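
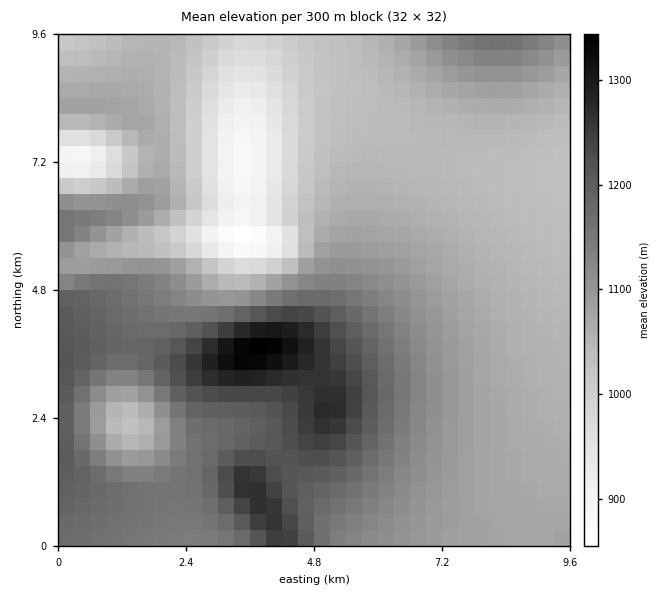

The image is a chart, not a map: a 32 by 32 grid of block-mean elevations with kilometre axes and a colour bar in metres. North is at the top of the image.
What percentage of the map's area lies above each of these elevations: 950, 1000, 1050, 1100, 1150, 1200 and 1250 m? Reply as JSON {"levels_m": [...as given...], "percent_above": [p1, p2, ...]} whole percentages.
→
{"levels_m": [950, 1000, 1050, 1100, 1150, 1200, 1250], "percent_above": [94, 90, 70, 40, 27, 13, 5]}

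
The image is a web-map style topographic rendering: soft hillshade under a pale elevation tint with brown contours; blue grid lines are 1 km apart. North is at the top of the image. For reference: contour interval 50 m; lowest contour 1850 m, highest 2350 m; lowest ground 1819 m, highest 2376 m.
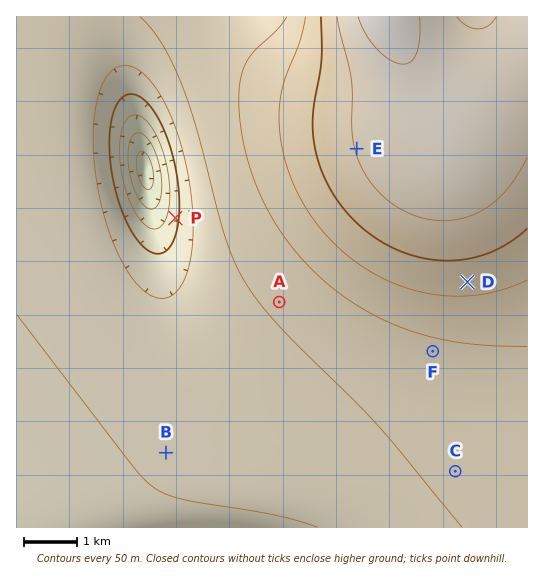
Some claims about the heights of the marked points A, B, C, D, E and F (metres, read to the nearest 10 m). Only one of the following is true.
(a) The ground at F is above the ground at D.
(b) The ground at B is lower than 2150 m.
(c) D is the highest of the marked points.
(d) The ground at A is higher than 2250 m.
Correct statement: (b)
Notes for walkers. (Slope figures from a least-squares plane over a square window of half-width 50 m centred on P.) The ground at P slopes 12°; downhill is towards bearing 278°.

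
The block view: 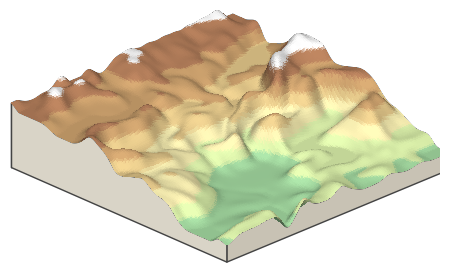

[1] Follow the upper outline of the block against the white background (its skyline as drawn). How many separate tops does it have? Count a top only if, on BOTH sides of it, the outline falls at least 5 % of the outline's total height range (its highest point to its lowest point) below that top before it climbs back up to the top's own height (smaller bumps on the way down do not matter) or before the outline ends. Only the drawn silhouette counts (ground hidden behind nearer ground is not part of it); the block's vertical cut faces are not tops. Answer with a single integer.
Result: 2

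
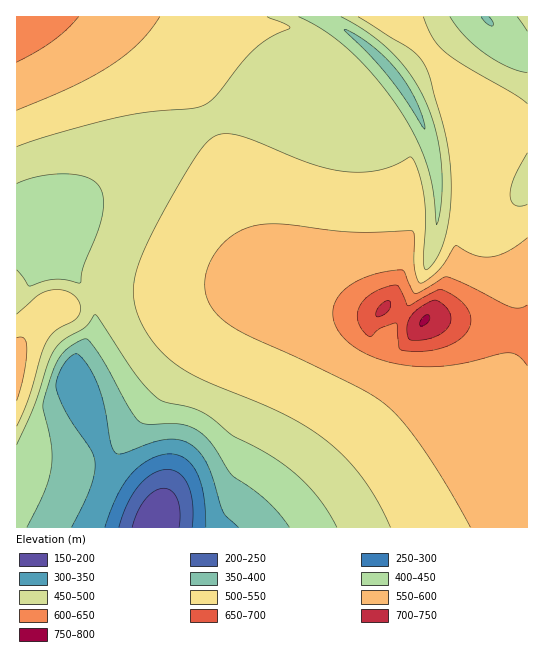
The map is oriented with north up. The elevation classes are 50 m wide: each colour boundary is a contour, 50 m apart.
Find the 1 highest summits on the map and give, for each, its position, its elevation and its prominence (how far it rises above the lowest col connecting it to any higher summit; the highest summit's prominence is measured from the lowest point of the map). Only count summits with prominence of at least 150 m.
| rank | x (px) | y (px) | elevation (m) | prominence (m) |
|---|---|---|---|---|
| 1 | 425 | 321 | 755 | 599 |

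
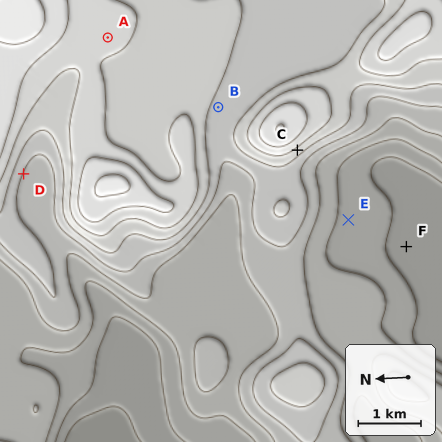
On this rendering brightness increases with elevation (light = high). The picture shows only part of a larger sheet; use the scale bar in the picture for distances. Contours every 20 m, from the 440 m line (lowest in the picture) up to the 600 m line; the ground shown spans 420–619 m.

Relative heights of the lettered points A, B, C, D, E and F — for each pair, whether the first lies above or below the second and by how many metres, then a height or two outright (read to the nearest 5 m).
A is above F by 115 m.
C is above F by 100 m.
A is above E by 95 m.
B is above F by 75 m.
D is above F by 65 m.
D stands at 520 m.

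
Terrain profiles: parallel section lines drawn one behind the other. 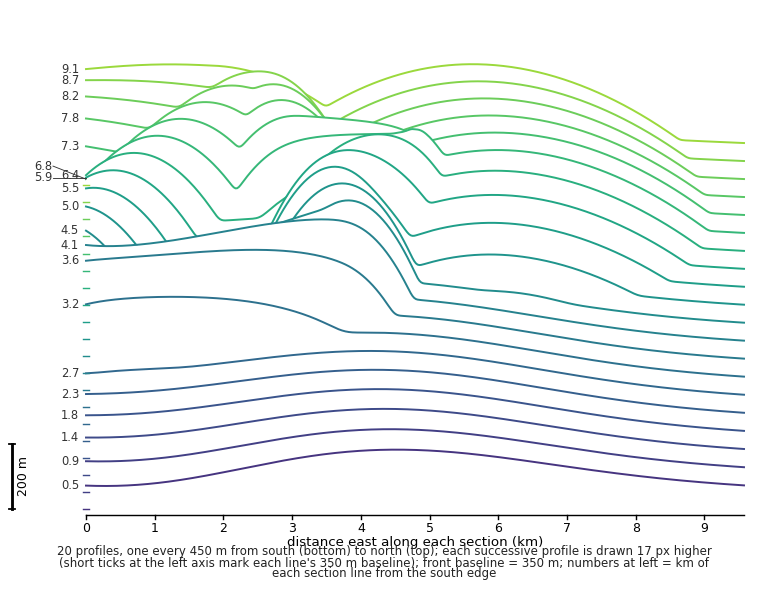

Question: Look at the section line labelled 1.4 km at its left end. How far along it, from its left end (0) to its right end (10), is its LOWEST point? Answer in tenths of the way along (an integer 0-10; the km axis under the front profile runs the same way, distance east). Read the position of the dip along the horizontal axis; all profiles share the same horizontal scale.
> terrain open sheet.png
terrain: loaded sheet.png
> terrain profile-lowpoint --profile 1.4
10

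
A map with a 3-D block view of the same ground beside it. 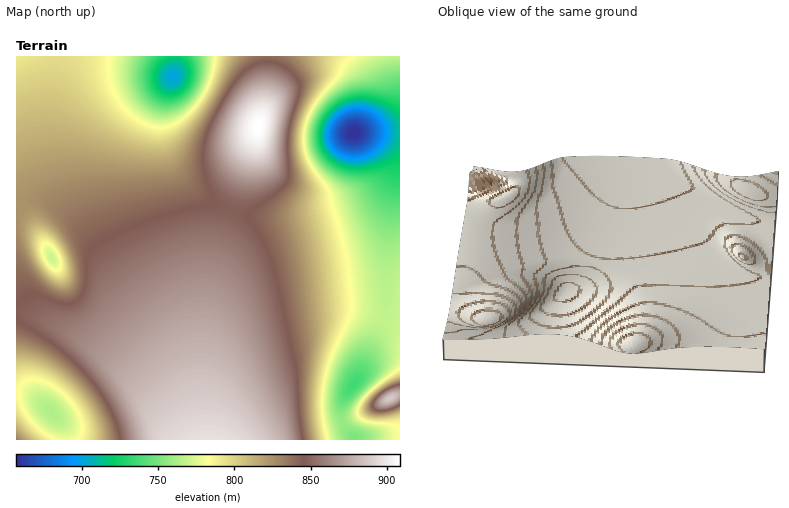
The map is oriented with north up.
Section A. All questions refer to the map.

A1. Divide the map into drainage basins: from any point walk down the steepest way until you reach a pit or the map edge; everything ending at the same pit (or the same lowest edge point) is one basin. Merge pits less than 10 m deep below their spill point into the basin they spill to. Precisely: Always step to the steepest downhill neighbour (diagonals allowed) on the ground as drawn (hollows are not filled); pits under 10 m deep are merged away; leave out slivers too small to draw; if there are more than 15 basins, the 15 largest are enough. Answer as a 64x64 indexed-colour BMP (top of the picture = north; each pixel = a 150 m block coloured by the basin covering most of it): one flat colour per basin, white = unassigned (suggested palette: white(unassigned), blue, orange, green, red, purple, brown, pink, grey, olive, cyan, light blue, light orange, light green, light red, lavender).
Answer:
<image width="64" height="64" href="data:image/bmp;base64,Qk12CAAAAAAAAHYAAAAoAAAAQAAAAEAAAAABAAQAAAAAAAAIAAATCwAAEwsAABAAAAAAAAAA////ALR3HwAOf/8ALKAsACgn1gC9Z5QAS1aMAMJ34wB/f38AIr28AM++FwDox64AeLv/AIrfmACWmP8A1bDFAFVVVVVVVVVVVVVVVVVEREEzMzMzMzMzMzMzMzMzMzMzVVVVVVVVVVVVVVVVVUREETMzMzMzMzMzMzMzMzMzMzNVVVVVVVVVVVVVVVVUREQSMzMzMzMzMzMzMzMzMzMzM1VVVVVVVVVVVVVVVURERBIzMzMzMzMzMzMzMzMzMzMzVVVVVVVVVVVVVVVUREREEjMzMzMzMzMzMzMzMzMzMzNVVVVVVVVVVVVVVVREREESMzMzMzMzMzMzMzMzMzMzM1VVVVVVVVVVVVVVREREQRIzMzMzMzMzMzMzMzMzMzMzVVVVVVVVVVVVVVRERERBEjMzMzMzMzMzMzMzMzMzMzNVVVVVVVVVVVVVRERERBESMzMzMzMzMzMzMzMzMzMzM1VVVVVVVVVVVVREREREERIzMzMzMzMzMzMzMzMzMzMzVVVVVVVVVVVVREREREQREjMzMzMzMzMzMzMzMzMzMzNVVVVVVVVVVVREREREQRESIzMzMzMzMzMzMzMzMzMzM1VVVVVVVVVVRERERERBERIjMzMzMzMzMzMzMzMzMzMzVVVVVVVVVVRERERERBEREiMzMzMzMzMzMzMzMzMzMzNVVVVVVVVVREREREREERESIjMzMzMzMzMzMzMzMzMzM1VVVVVVVUREREREREERERIiIzMzMzMzMzMzMzMzMzMzVVVVVVVUREREREREEREREiIjMzMzMzMzMzMzMzMzMzNVVVVVVEREREREREQRERESIiIjMzMzMzMzMzMzMzMzM1VVVVVEREREREREQRERERIiIiIzMzMzMzMzMzMzMzMzVVVVREREREREREQREREREiIiIiIzMzMzMzMzMzMzMyJVVERERERERERERBERERERIiIiIiIiMzMzMzMzMzMiIkRERERERERERERBEREREREiIiIiIiIiIiIzMzMyIiIiRERERERERERERBERERERESIiIiIiIiIiIiIiIiIiIiJERERERERERERBERERERERIiIiIiIiIiIiIiIiIiIiIkREREREREREREEREREREREiIiIiIiIiIiIiIiIiIiIiREREREREREREERERERERESIiIiIiIiIiIiIiIiIiIiJEREREREREREERERERERERIiIiIiIiIiIiIiIiIiIiIkREREREREREERERERERERESIiIiIiIiIiIiIiIiIiIiREREREREREQRERERERERERIiIiIiIiIiIiIiIiIiIiJEREREREREQREREREREREREiIiIiIiIiIiIiIiIiIiIkREREREREQRERERERERERESIiIiIiIiIiIiIiIiIiIiRERERERERBEREREREREREREiIiIiIiIiIiIiIiIiIiJERERERERBERERERERERERESIiIiIiIiIiIiIiIiIiIkRERERERBERERERERERERERIiIiIiIiIiIiIiIiIiIiRERERERBEREREREREREREREiIiIiIiIiIiIiIiIiIiJEREREREERERERERERERERERIiIiIiIiIiIiIiIiIiIkREREREEREREREREREREREREiIiIiIiIiIiIiIiIiIiREREREERERERERERERERERESIiIiIiIiIiIiIiIiIiJERERBEREREREREREREREREREiIiIiIiIiIiIiIiIiIhRERBERERERERERERERERERESIiIiIiIiIiIiIiIiIiERERERERERERERERERERERERIiIiIiIiIiIiIiIiIiIRERERERERERERERERERERERESIiIiIiIiIiIiIiIiIhERERERERERERERERERERERERIiIiIiIiIiIiIiIiIiERERERERERERERERERERERERESIiIiIiIiIiIiIiIiIRERERERERERERERERERERERERIiIiIiIiIiIiIiIiIhEREREREREREREREREREREREREiIiIiIiIiIiIiIiIiERERERERERERERERERERERERERIiIiIiIiIiIiIiIiIREREREREREREREREREREREREREiIiIiIiIiIiIiIiIhERERERERERERERERERERERERESIiIiIiIiIiIiIiIiEREREREREREREREREREREREREREiIiIiIiIiIiIiIiIRERERERERERERERERERERERERESIiIiIiIiIiIiIiIhERERERERERERERERERERERERERIiIiIiIiIiIiIiIiEREREREREREREREREREREREREREiIiIiIiIiIiIiIiIRERERERERERERERERERERERERERIiIiIiIiIiIiIiIhEREREREREREREREREREREREREREiIiIiIiIiIiIiIiERERERERERERERERERERERERERESIiIiIiIiIiIiIiIREREREREREREREREREREREREREREiIiIiIiIiIiIiIhERERERERERERERERERERERERERESIiIiIiIiIiIiIiERERERERERERERERERERERERERERIiIiIiIiIiIiIiIREREREREREREREREREREREREREREiIiIiIiIiIiIiIhERERERERERERERERERERERERERESIiIiIiIiIiIiIiERERERERERERERERERERERERERERIiIiIiIiIiIiIiIREREREREREREREREREREREREREREiIiIiIiIiIiIiIhERERERERERERERERERERERERERESIiIiIiIiIiIiIi"/>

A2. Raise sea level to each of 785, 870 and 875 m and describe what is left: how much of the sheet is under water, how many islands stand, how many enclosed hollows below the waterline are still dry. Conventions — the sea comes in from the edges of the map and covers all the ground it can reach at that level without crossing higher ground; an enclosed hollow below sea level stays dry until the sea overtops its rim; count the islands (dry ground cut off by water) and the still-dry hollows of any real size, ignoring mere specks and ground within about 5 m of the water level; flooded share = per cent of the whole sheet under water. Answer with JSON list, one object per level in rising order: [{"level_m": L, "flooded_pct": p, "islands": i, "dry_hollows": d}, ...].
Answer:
[{"level_m": 785, "flooded_pct": 24, "islands": 0, "dry_hollows": 1}, {"level_m": 870, "flooded_pct": 84, "islands": 1, "dry_hollows": 0}, {"level_m": 875, "flooded_pct": 88, "islands": 1, "dry_hollows": 0}]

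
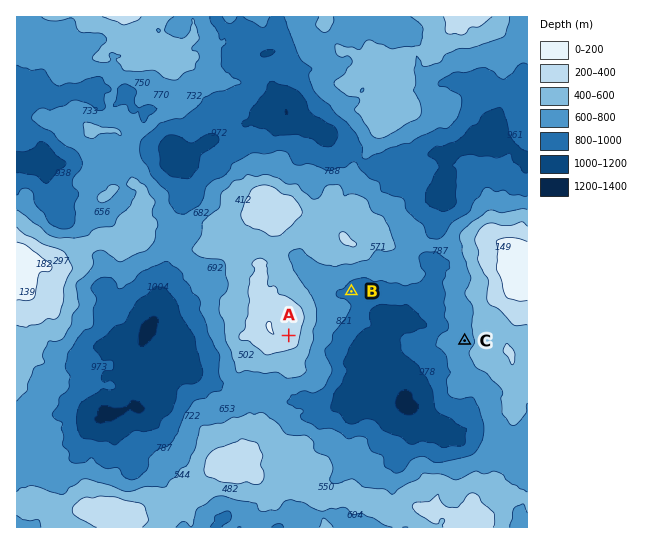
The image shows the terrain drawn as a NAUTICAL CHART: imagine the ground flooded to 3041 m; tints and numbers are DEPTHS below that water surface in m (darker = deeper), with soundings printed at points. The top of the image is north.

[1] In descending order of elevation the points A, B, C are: A C B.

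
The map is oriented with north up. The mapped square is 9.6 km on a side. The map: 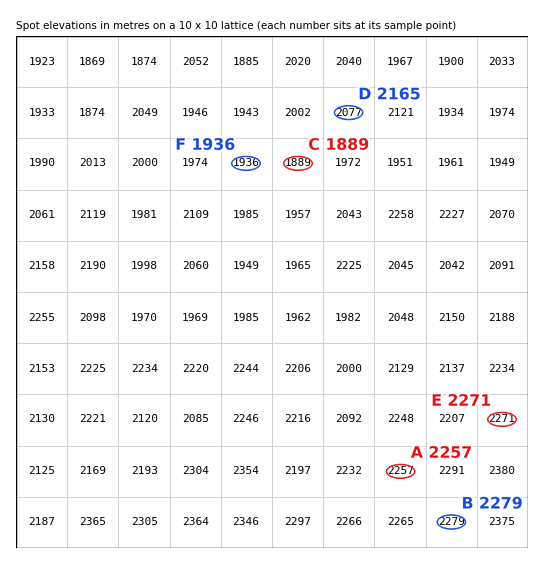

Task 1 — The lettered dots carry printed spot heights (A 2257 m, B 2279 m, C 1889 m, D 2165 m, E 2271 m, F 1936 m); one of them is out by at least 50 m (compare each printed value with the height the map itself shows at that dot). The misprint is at D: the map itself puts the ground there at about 2077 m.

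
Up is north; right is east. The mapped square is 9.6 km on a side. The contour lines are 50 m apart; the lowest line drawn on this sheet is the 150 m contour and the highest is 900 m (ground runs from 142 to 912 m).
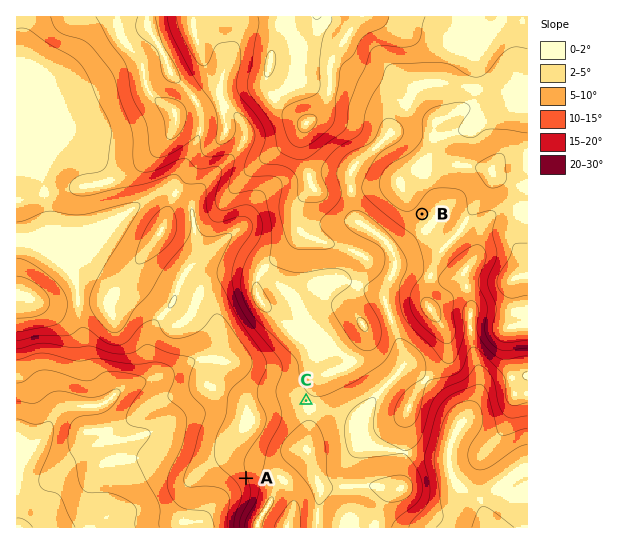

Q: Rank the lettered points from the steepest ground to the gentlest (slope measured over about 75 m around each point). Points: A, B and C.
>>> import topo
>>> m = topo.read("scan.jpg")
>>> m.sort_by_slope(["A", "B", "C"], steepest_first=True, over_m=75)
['A', 'B', 'C']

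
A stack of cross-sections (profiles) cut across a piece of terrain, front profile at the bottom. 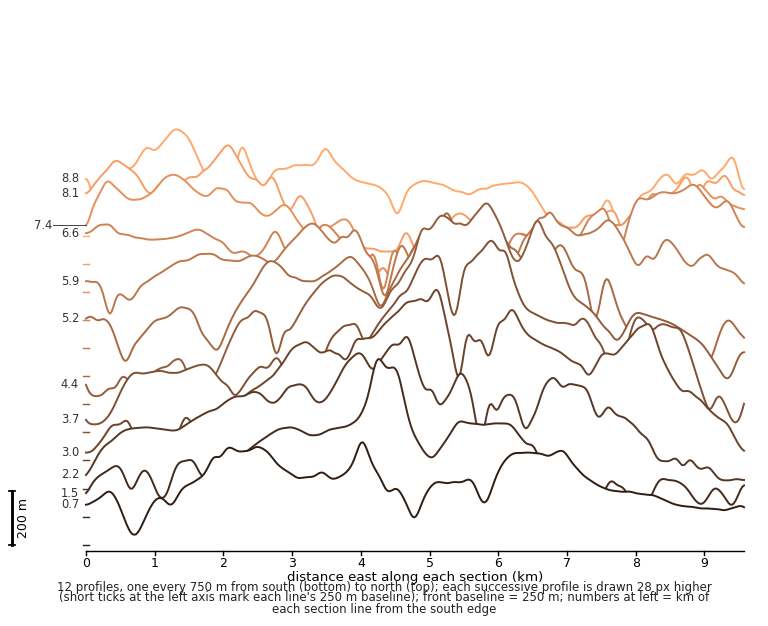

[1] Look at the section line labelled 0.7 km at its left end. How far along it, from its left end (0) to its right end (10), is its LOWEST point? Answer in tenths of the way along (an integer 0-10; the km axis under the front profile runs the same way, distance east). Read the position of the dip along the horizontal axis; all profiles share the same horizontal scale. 1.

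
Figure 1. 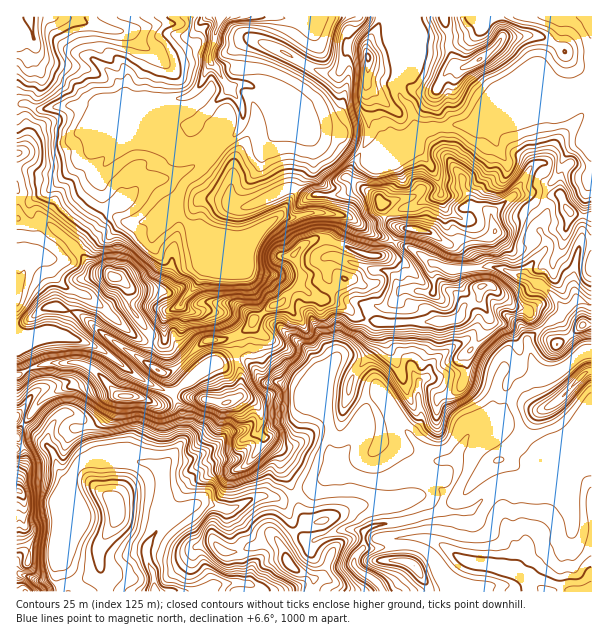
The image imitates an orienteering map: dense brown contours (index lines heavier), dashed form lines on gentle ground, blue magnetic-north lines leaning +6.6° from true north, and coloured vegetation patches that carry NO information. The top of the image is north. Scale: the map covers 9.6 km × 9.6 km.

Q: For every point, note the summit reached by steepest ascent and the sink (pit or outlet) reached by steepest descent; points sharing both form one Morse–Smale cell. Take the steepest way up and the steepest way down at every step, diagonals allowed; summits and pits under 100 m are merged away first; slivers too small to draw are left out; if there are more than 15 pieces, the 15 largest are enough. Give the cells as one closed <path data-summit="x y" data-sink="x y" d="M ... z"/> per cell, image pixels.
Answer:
<path data-summit="227 402" data-sink="221 17" d="M300 16l-79 0-11 40 1 7-12 24-11 10-17 3-43-4-3 26-24-2-18-14-24 0-11 3-12 0-12-6-8 2 0 227 2 2 18 2 14-4 12 3 10-27 1-17-11-7-8-9-6-15 21-2 28-25 5-9 6-7 8 0 12 6 12 0 22-9 12-10 2 9 16 15 20 7 15 3 16 0 15-6 21-16 18 1 12-5 11 0 4-6 1-17-7-11 11 9 15 0 18-23 31-12 16-9-4-1-30 14-6 0-24-14-7-9-29-3-19-20-10-5 20-30 14-31-1-17z"/><path data-summit="227 402" data-sink="383 591" d="M491 286l-9 0-2 11-4 4-9 3-4 4-3 9-4 2-13 3-48 2-27-5-8 17-24 23-8 10-3 8-2 21-5-9-4-3-6 4-9 0-3-4-17-4-15 0-21-24-7 1 5 15-1 22 11 4 7 7 2 6 0 10-2 8 22 24 2 13 14 28 19-10 20-16 42 12 12 0 15-4 16 0 14 6 11 10-3 7 0 8 2 2 20 1 9-2 13-16 14-8 10-2 20 3 30-10 2-10-4-4-10 0-52-41 21-33 19-15-8-33 14-15-15-16-15-4z"/><path data-summit="275 305" data-sink="221 17" d="M327 212l-18 0-12 5-18-1-21 16-15 6-16 0-15-3-18-7 0 11 10 25 0 6-5 11-18 24-15 9-3 7 1 18-2 3-18 0-9-5-34-31-12-10-14-6-2 1-1 17-10 27 39 14 42 31 28 12 39-28 14-2 12-4 0-16-2-6 11-5 13-15 12-9 9-3 20-18 12 9 31 11 14 10 9 3 2-1 1-9 4-3 17 0 15-17 16 3 13-1 1-3-8-2-21-22-25-9 4-1 7-6 1-6-2-2-19-6-21-17z"/><path data-summit="414 230" data-sink="221 17" d="M591 85l-6 6-13 6-32-3-52 21-20 11-12-2-33 6-10 12-3 0-5 4-43 18-18 23-11 1-10-6 2 12-5 18 30 5 21 17 21 7 9-12 15 0 13 3 18 12 5 0 7-4 29-2 6-5-2-20 23-19 21-1 7 3 5-11 11-12 1-9 6-11 7-7 11-5 8-18z"/><path data-summit="414 566" data-sink="383 591" d="M579 460l-12 3-5 5-2 10-21 8-39 0-14 8-16 17-17 1-12-2-30 10-39 6-8 5 0 15-9 11-1 7 9 10 8 3 9 10 3 5 208 0 1-130z"/><path data-summit="480 59" data-sink="221 17" d="M591 16l-193 0-1 2 9 17 3 19-12 21-1 9 6 15 7 6 3 6 4 20 6 1 13-5 12 0 9-3 12 2 20-11 52-21 32 3 13-6 7-7z"/><path data-summit="29 17" data-sink="221 17" d="M219 16l-202 0-1 88 8-1 12 6 12 0 11-3 24 0 18 14 24 2 3-26 34 4 26-3 11-10 12-24-1-7 10-35z"/><path data-summit="288 563" data-sink="155 591" d="M294 496l-6 3-28-3-30 14-27-8-12 3-14 9-12 4-19 28 0 12 8 17 2 16 48 1 12-8 30-1 5 1 4 8 56 0 3-13 11-7 6-21-9-14-2-15-14 0-5-7z"/><path data-summit="368 57" data-sink="221 17" d="M396 16l-94 0 11 11 1 17-14 31-20 30 10 5 19 20 29 3 7 9 24 14 6 0 39-17 6-7-5-4-3-17-3-6-7-6-6-15 1-9 12-21-3-19z"/><path data-summit="113 276" data-sink="221 17" d="M174 204l-12 10-22 9-12 0-12-6-8 0-6 7-5 9-28 25-21 2 6 15 8 9 27 12 39 35 16 11 18 0 2-3-1-18 3-7 15-9 18-24 5-11-11-42-17-15z"/><path data-summit="116 509" data-sink="155 591" d="M132 458l-51 5-5 4-4 7-4 11 5 10 0 32-12 30 0 9 7 26 88-1-2-16-8-17 0-12 16-22 2-47-1-6-10-7z"/><path data-summit="227 402" data-sink="155 591" d="M245 397l-8 0-10 6-32-6-16 0-4 2 6 12 1 29-19 30 1 27-2 10 0 15 29-17 12-3 27 8 30-14 28 3 7-4-13-27-2-13-22-24 2-8 0-10-2-6z"/><path data-summit="126 396" data-sink="155 591" d="M80 362l-30 0-33 12-1 45 16 11 15 15 1-8 7-17 8-6 14 1 7 8 4 20 9 12 2 7 33-4 21 6 9 6 20-30-1-29-6-12-11 5-8 0-16-7-21-1-23-24z"/><path data-summit="288 563" data-sink="383 591" d="M336 470l-41 27 9 22 5 4 11-1 2 15 9 14-6 21-11 7-2 12 69 1-1-5-9-10-14-7-3-6 1-7 9-11 0-15 13-7 34-4 29-9 5-17-11-10-14-6-16 0-15 4-12 0z"/><path data-summit="227 402" data-sink="155 591" d="M560 194l-16 3 3 7 0 9-7 18 6 9 0 9-14 14-8 14-30-11-44 4-16-6-2 9 2 14 9 1 13 6 9 12 15-9 2-11 9 0 21 20 15 4 16 16 15-8 18-18 15 6 1-90-20-2-6-5z"/>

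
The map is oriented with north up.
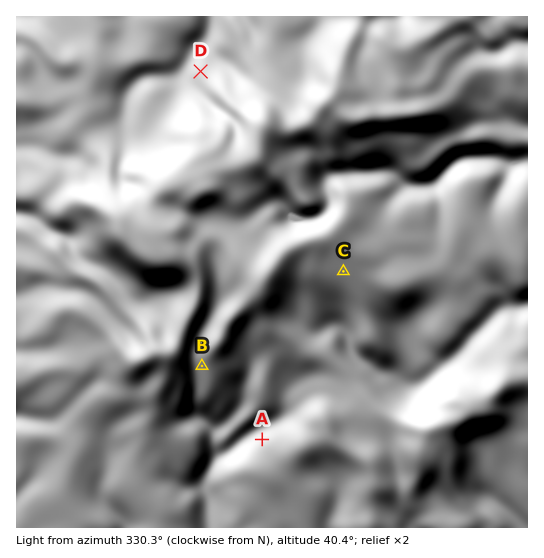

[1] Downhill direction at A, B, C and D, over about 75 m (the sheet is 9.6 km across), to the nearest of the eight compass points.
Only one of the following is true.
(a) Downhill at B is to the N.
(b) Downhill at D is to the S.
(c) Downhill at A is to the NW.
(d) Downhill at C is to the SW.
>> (c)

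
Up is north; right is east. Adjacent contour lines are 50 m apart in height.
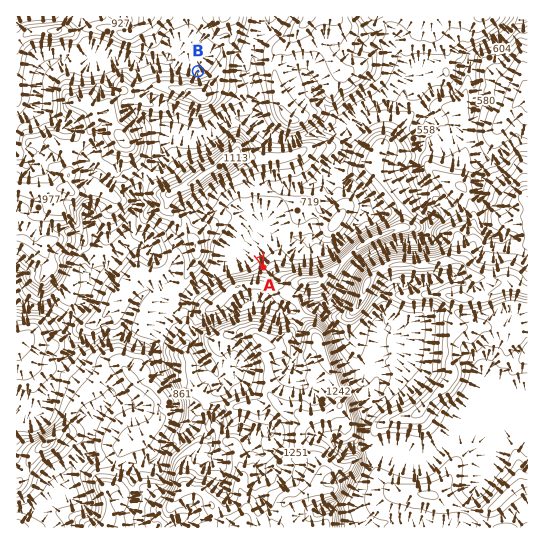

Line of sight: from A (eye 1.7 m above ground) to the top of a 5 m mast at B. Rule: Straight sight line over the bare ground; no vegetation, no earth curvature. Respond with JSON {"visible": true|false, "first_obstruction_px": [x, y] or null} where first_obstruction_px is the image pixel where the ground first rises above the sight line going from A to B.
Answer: {"visible": false, "first_obstruction_px": [234, 179]}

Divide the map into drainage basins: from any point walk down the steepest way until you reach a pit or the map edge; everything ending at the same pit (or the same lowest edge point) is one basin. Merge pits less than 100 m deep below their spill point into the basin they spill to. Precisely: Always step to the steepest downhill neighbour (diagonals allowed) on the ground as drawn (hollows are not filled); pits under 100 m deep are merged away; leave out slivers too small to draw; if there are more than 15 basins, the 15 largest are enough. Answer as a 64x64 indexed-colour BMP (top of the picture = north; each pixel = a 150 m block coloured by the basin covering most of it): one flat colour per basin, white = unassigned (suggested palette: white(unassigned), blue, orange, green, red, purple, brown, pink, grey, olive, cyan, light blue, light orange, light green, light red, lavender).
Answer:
<image width="64" height="64" href="data:image/bmp;base64,Qk12CAAAAAAAAHYAAAAoAAAAQAAAAEAAAAABAAQAAAAAAAAIAAATCwAAEwsAABAAAAAAAAAA////ALR3HwAOf/8ALKAsACgn1gC9Z5QAS1aMAMJ34wB/f38AIr28AM++FwDox64AeLv/AIrfmACWmP8A1bDFABERERERERERERERERERERERERERERERERERERERERERERERERERERERERERERERERERERERERERERERERERERERERERERERERERERERERERERERERERERERERERERERERERERERERERERERERERERERERERERERERERERERERERERERERERERERERERERERERERERERERERERERERERERERERERERERERERERERERERERERERERERERERERERERESERERERERERERERERERERERERERERERERERERERERERIREREREREREREREREREREREREREREREREREREREREREiERERERERERERERERERERERERERERERERERERERERESIhERERERERERERERERERERERERERERERERERERERERIiIREREREREREREREREREREREREREREREREREREREREiIiERERERERERERERERERERERERERERERERERERERESIiIhERERERERERERERERERERERERERERERERERERERIiIiEREREREREREREREREREREREREREREREREREREREiIiIhERERERERERERERERERERERERERERERERERERESIiIiERERERERERERERERERERERERERERERERERERERIiIiIhERERESIiEREREREREREREREREREREREREREREiIiIiIhERESIiIhERERERERERERERERERERERERERESIiIiIiIRESIiIiERERERERERERERERERERERERERERIiIiIiIhESIiIiIREREREREREREREREREREREREREREiIiIiIiIiIiIiIhERERERERERERERERERERERERERESIiIiIiIiIiIiIhERERERERERERERERERERERERERERIiIiIiIiIiIiIiEREREREREREREREREREREREREREREiIiIiIiIiIiIiIRERERERERERERERERERERERERERESIiIiIiIiIiIiIhERERERERERERERERERERERERERERIiIiIiIiIiIiIhEREREREREREREREREREREREREREREiIiIiIiIiIiIiERERERERERERERERERERERERERERESIiIiIiIiIiIiIRERERERERERERERERERERERERERERIiIiIiIiIiIiIhEREREREREREREREREREREREREREREiIiIiIiIiIiIiERERERERERERERERERERERERERERESIiIiIiIiIiIiIhERERERERERERERERERERERERERERIiIiIiIiIiIiIiEREREREREREREREREREREREREREREiIiIiIiIiIiIiIhERERERERERERERERERERERERERESIiIiIiIiIiIiIiERERERERERERERERERERERERERERIiIiIiIiIiIiIiIREREREREREREREREREREREREREREiESIiIiIiIiIiIhERERERERERERERERERERERERERERESIiIiIiIiIiIiERERERERERERERERERERERERERERERIiIiIiIiIiIiEREREREREREREREREREREREREREREREiIiIiIiIiIiERERERERERERERERERERERERERERERESIiIiIiIiIiERERERERERERERERERERERERERERERERESIiIiIiIiIRERERERERERERERERERERERERERERERERIiIiIiIiIhERERERERERERERERERERERERERERETMzMyIiIiIiIRERERERERERERERERERERERERERERERMzMzIiIiIiIhEREREREREREREREREREREREREREREREzMzMyIiIiIhERERERERERERERERERERERERERERERETMzMzIiIiIhERERERERERERERERERERERERERERERERMzMzMiIiIhEREREREREREREREREREREREREREREREREzMzMyIiIiERERERERERERERERERERERERERERERERETMzMzMyIiERERERERERERERERERERERERERERERERERMzMzMzIiIREREREREREREREREREREREREREREREREREzMzMzMyIRERERERERERERERERERERERERERERERERETMzMzMzIhERERERERERERERERERERERERERERERERERMzMzMzMxEREREREREREREREREREREREREREREREREREzMzMzMzMRERERERERERERERERERERERERERERERERETMzMzMzMzERERERMRERERERERERERERERERERERERERMzMzMzMzMzMzMzMzMREREREREREREREREREREREREREzMzMzMzMzMzMzMzMxERERERERERERERERERERERERETMzMzMzMzMzMzMzMzMRERERERERERERERERERERERERMzMzMzMzMzMzMzMzMxEREREREREREREREREREREREREzMzMzMzMzMzMzMzMzERERERERERERERERERERERERETMzMzMzMzMzMzMzMzMxERERERERERERERERERERERERMzMzMzMzMzMzMzMzMzEREREREREREREREREREREREREzMzMzMzMzMzMzMzMzMRERERERERERERERERERERERETMzMzMzMzMzMzMzMzMxERERERERERERERERERERERER"/>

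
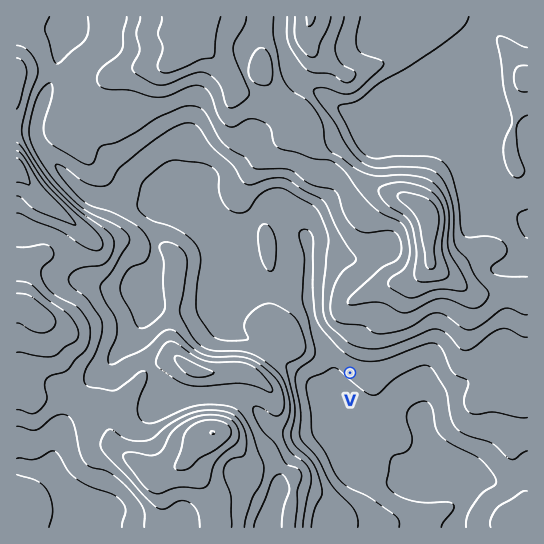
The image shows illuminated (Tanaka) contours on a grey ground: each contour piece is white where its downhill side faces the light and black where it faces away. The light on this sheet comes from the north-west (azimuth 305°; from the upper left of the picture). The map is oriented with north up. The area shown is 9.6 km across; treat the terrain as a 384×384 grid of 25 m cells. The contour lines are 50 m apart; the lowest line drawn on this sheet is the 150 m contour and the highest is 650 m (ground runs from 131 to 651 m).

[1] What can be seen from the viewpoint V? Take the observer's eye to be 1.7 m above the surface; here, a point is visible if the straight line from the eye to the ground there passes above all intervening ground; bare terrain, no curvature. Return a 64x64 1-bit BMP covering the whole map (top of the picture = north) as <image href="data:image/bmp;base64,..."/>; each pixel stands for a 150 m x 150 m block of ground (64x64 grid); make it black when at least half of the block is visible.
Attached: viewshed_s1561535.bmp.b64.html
<image width="64" height="64" href="data:image/bmp;base64,Qk0+AgAAAAAAAD4AAAAoAAAAQAAAAEAAAAABAAEAAAAAAAACAAATCwAAEwsAAAIAAAAAAAAA////AAAAAAAAAAAAAAAA/gAAAAAAf/D+AAAAAAB//P8AAAAAAf///wAAAAAD//8AAAAAAAf//AAAAAAAD//4AAAAAAI//+AAAAAAB///AAAAAAAH//8AAAAAAA///4AAAAAAOf//AAAAAABwf/4AAAAAAAB//AAAAAAAAH/4AAAAAAAAf/gAAAAAAAB/8AAAAAAAAP/wAAAAAAAB/+AAAAAAAAP/wAAAAAAAB//gAAAAAAAEH/AAAAAAAAAf/AAAAAAAAB3gAAAAAAAAH4AAAAAAAAAZgAAAAAAAABgAAAAAAAAAAAAAAAAAAAAAAAAAAAAAACAAAAAAAAAAQAAAAAAAAADAAAAAAAAAAIAAAAAAAAAAAAAAAAAAAAAAAAAAAAAAAAAAAAAAAAAAAAAAAAAAAAAAAAAAAAAAAAAAAAAAAAAAAAAAAAAAAAAAAAAAAAAAAAAAAAAAAAAAAAAAAAAAAAAAAAAAAAAAAAAAAAAAAAAAAAAAAAAAAAAAAAAAAAAAAAAAAAAAAAAAAAAAAAAAAAAAAAAAAAAAAAAAAAAAAAAAAAAAAAAAAAAAAAAAAADwAAAAAAAAAfAAAAAAAAAP8AAAAAAAAAfwAAAAAAAAABAAAAAAAAAAAAAAAAAAAAAAAAAAAAAAAAAAAAAAAAAAAAAAAAAAAAAAAAAAAAAAAAAAAAAAAA=="/>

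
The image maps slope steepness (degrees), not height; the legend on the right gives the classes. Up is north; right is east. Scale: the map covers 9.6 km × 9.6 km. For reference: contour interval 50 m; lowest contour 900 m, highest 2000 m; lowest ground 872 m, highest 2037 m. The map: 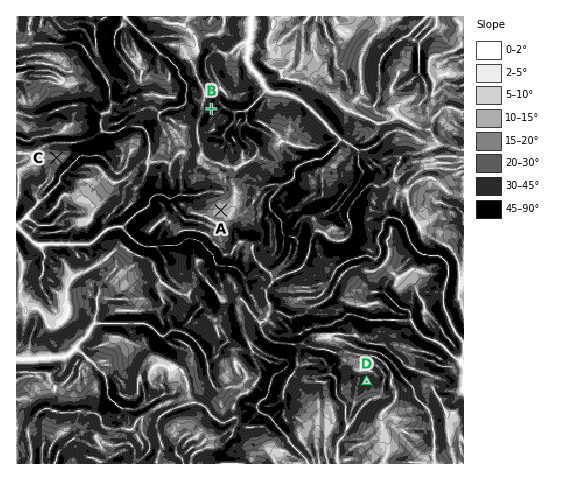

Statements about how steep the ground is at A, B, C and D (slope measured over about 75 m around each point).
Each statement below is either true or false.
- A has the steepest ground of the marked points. false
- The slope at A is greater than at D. false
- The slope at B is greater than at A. true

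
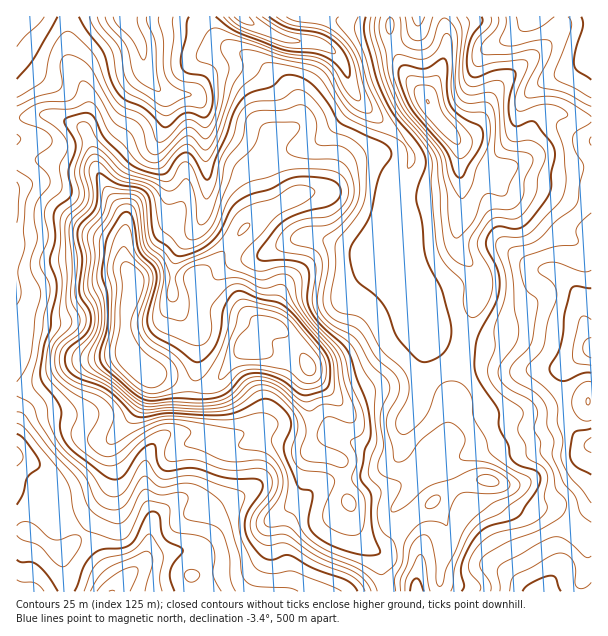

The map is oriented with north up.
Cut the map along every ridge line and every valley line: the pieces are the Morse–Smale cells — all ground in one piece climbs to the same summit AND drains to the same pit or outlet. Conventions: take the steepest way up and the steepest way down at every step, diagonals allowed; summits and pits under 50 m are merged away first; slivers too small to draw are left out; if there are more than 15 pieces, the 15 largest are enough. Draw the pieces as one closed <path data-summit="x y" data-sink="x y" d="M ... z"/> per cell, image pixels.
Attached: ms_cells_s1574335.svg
<path data-summit="134 284" data-sink="125 17" d="M206 16l-137 0-2 25 3 24 9 12 9 21-3 33 7 18 4 18 13 27 17 22-2 45 9 18 0 11-7 25 1 38 3 6 14 14 8 3 12 0 25 10 3 0 2-3 4-17 0-30-14-16-12-24 16 0 9-2 10-6 21-23 9-5 21-2 32-17 15-5 27 5 42 13 15-1 7-7 4-12-2-13-6-14 0-10 20-38-2-7-5-8-16 8-15 0-12 4-12 6-10 9-6 12-7 7-25 3-14 7-7 0-13-23-3-22 5-14 5-7 20-8 3-6 0-13-3-9-34-34-39-21-12-14z"/><path data-summit="134 284" data-sink="113 591" d="M150 374l-4 1 2 9-8 20-7 12-23 25-1 8 5 18 0 13-4 11-8 16-29 38-10 8-4 0-24-18-9-5-10 1 1 61 369-1-4-15-2-21-19-16-6-11-5-24-6-13-1-24-5-9-26-6-2-3 1-15-18-2-15-6-15 0-29 10-33 0-10-3-14 0 9-3 4-5 3-38-29-11z"/><path data-summit="248 347" data-sink="125 17" d="M312 236l-15 2-39 20-21 2-15 10-15 18-10 6-9 2-16 0 12 24 14 16 0 30-5 20 14 0 9-4 16-22 20-16 8-15 4-4 9 0 16 13 19 27-1 30 5 18 0 21 24 0 42 20 17 3 7-7 2-25 11-15 5-12 4-42 6-20-2-13-32-54-4-11 1-10-7 6-12 0z"/><path data-summit="428 102" data-sink="591 348" d="M554 112l-14 4-5 6-5 9-4 25-7 7-18 9-13 0-15-6-10-8-3-8 3 62-6 18 0 16 5 9 13 14 6 13-1 12-8 18-8 33 33 4 27 19 37 0 8-2 23-18 0-228z"/><path data-summit="134 284" data-sink="17 192" d="M50 115l-15 0-19 4 1 271 19-5 38-21 51-9 2-2-1-38 7-25 0-11-9-18 2-45-17-22-12-23-5-22-6-17-6-6z"/><path data-summit="428 102" data-sink="591 50" d="M591 16l-146 1 1 33-6 21-13 24 0 6 6 12 25 30 4 12 6 8 20 9 13 0 18-9 9-10 2-22 5-9 11-8 8-2 28 8 10-1z"/><path data-summit="134 284" data-sink="17 456" d="M126 354l-52 10-38 21-20 5 0 140 10 0 9 5 24 18 4 0 10-8 33-45 8-20 0-13-5-18 1-8 23-25 13-26 2-13z"/><path data-summit="134 284" data-sink="591 444" d="M591 402l-36 4-33 8-45 1-13 6-14 17-20 18-9 14-11 10-61 23 9 31 10 12 10 4 35-34 37-28 14-6 22-2 24 7 20 19 21 2 6 3 28 27 6 2z"/><path data-summit="134 284" data-sink="242 17" d="M242 16l-35 0-1 7 6 10 10 10 33 17 15 12 22 21 6 14 0 13-3 6-20 8-5 7-5 14 3 22 13 23 7 0 14-7 22-1 10-9 6-12 10-9 24-10 15 0 15-8-8-11-36-32-10-15-8-26-12-11-12-6-36-5-28-13z"/><path data-summit="134 284" data-sink="543 591" d="M486 480l-27 4-18 10-8 9 13 21 0 22-6 23-1 22 152 1 1-52-7-2-28-27-6-3-21-2-20-19z"/><path data-summit="428 102" data-sink="125 17" d="M437 116l-31 28 6 15-20 38 0 10 8 20 0 7-8 24 6 17 26 39 8 19 8 5 24 6 8-32 8-18 1-12-3-9-16-18-5-9 0-16 6-18-3-65-4-9z"/><path data-summit="248 347" data-sink="113 591" d="M273 325l-9 0-12 19-20 16-16 22-9 4-14 1-3 38-4 5-9 3 14 0 10 3 33 0 29-10 15 0 21 7 13 1 0-21-5-18 1-30-19-27z"/><path data-summit="428 102" data-sink="242 17" d="M389 16l-147 1 12 8 28 13 36 5 12 6 12 11 8 26 10 15 47 43 18-16 11-12-12-21-15-17-11-18-7-19z"/><path data-summit="134 284" data-sink="125 17" d="M431 331l-7 25-4 42-5 12-11 15-1 21-5 10-11 1-9-3-42-20-24 0-2 4 0 11 2 3 21 5 9 5 2 29 6 11 21-9 19-5 20-8 11-10 9-14 16-16 4-36 14-59-24-7-6-2z"/><path data-summit="134 284" data-sink="591 348" d="M473 346l-8 0-2 2-3 20-10 36-3 36 17-19 13-6 45-1 70-13-1-52-22 17-8 2-37 0-27-19z"/>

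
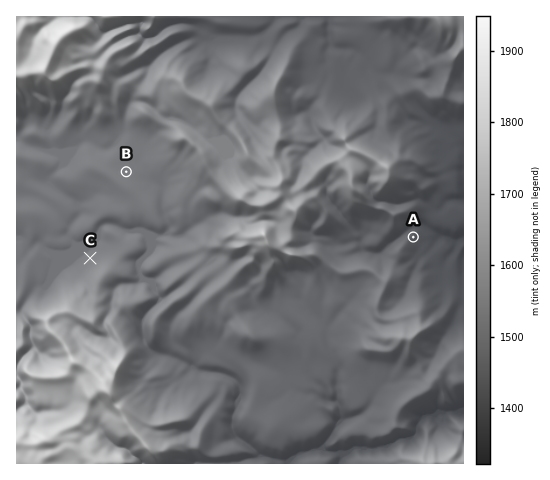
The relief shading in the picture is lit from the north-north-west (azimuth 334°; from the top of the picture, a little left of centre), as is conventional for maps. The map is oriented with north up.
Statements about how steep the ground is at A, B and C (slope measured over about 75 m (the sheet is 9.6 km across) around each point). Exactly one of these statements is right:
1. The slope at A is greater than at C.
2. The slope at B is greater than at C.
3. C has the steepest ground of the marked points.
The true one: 1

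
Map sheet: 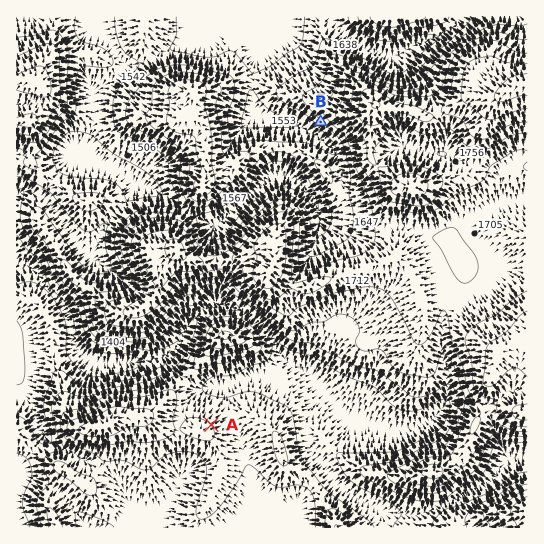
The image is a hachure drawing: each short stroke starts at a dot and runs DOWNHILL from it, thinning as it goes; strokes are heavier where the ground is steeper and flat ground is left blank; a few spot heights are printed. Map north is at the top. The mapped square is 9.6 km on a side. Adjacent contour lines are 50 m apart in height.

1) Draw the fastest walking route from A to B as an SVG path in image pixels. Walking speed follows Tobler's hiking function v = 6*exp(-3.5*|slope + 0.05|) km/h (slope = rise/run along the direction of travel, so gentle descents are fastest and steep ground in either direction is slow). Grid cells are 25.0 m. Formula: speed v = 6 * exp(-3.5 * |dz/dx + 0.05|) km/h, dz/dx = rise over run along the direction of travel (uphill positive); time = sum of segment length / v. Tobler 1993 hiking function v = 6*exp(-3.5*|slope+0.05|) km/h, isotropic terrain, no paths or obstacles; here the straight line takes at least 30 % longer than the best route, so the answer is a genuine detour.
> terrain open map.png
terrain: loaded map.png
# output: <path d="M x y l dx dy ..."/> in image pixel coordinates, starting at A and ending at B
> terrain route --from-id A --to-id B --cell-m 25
<path d="M211 425l76-76 11-6 5-5 19-37 16-16 12-24 3-3 6-13 0-27-16-32 0-11-1-2 0-24-5-11-16-16"/>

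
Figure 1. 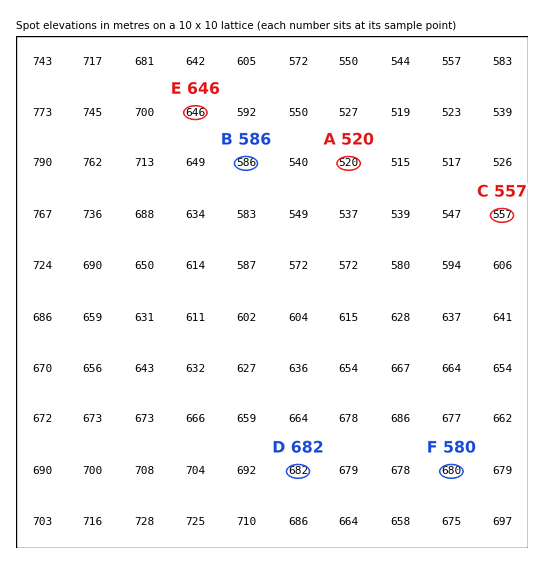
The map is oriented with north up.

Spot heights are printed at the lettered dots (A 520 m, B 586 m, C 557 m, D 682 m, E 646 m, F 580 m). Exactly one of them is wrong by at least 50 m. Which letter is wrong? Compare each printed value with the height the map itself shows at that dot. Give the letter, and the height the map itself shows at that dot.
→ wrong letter F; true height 680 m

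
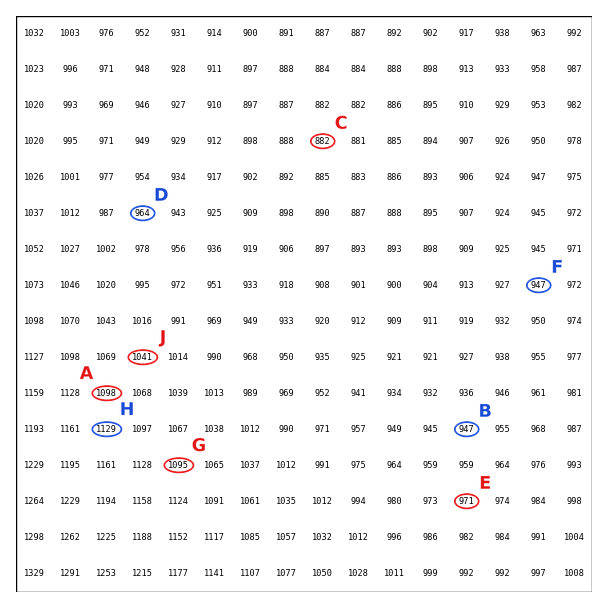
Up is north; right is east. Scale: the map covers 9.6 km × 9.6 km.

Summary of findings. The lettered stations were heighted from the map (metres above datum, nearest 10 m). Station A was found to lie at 1100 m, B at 950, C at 880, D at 960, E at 970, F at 950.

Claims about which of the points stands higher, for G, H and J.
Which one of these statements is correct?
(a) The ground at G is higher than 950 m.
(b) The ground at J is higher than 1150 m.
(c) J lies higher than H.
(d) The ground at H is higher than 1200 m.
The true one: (a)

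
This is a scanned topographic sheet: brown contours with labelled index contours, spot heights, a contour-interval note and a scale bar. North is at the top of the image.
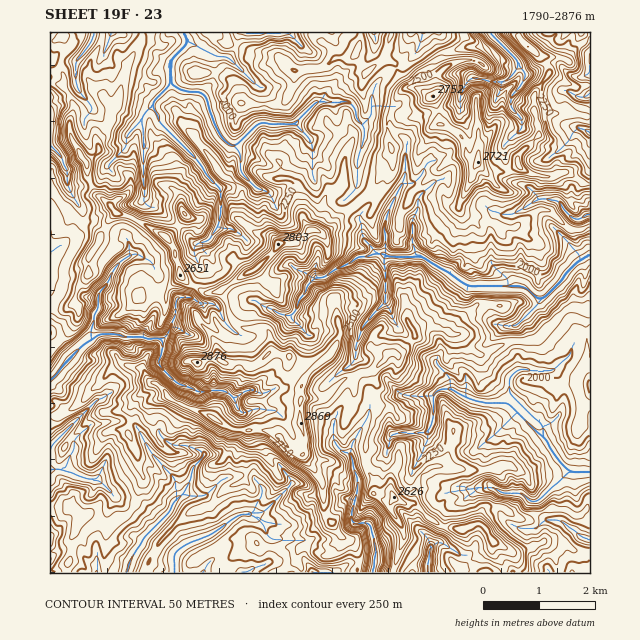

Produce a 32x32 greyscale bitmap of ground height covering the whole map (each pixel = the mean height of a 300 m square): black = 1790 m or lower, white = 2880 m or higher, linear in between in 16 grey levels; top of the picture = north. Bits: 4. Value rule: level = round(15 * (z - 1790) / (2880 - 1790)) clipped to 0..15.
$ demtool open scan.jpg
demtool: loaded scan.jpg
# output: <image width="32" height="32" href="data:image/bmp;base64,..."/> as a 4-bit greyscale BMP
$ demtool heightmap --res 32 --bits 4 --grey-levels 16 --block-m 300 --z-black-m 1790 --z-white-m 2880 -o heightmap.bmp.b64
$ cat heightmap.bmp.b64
<image width="32" height="32" href="data:image/bmp;base64,Qk12AgAAAAAAAHYAAAAoAAAAIAAAACAAAAABAAQAAAAAAAACAAATCwAAEwsAABAAAAAAAAAAAAAAABEREQAiIiIAMzMzAERERABVVVUAZmZmAHd3dwCIiIgAmZmZAKqqqgC7u7sAzMzMAN3d3QDu7u4A////ADQiEiEiMzNEVVJ1Nnd3UzM0MyEhEjNEVnhid0Z4mGVDNEQxIiEjM0aHRIdoqYVEMkVEQxIzIiNXlkaph3hlQzM0MjQxJEM0aad6uXZVMiEiERJFQyRFRmqoeZh2ZERBABEzVkU1Zni8uIiHd2VlMQASRGZmVoms7ZiYdldkMxAiIkV2eIrd3uyZmGU2ZCEBNENGeJrNys3sqpmGNUIQEiQkVXm6eIrN7bqpdTISESM0E1Z6hpu8ze27qpdDNDIzNBE2iEru7u7u2qu4VVVCMzQxFDQ3rMzdy9uaqXZ1VEQzRSM0VZu8yprMeYmIdTI0RFc1eHaau6l6y4Z5dlVDEkRXVYiHi7qriLuGeGQiIhAjVoV4iqm8y5ZndFZBEhEiAlaHZ4qIqsuphDIiI0VERBBViHeaZoityqdDQ1ZmZmUiVniJmZZomZuXVFRnh3dkRGZ5hmmWV2aId2ZVeJh2VTNVeHRoZEQ1dnZnVnipmGVWRGVkZkJCVmVmZ3Z4q6mYhyV0MkQkIkVUVleHibyah2UmZCEhMhE0Q0VXiJq8mJdUNVQhEjEiERNFRom7q5eGQyREMRIgNEQyNEaJupplhkQzREIAATQ0UzRmist4Q2UyMjNCECIiRWVVdmipZkI2QjIiMxARE0ZVZnZmeIdBVlJDESMhASIjNVZmZVZ0FWQy"/>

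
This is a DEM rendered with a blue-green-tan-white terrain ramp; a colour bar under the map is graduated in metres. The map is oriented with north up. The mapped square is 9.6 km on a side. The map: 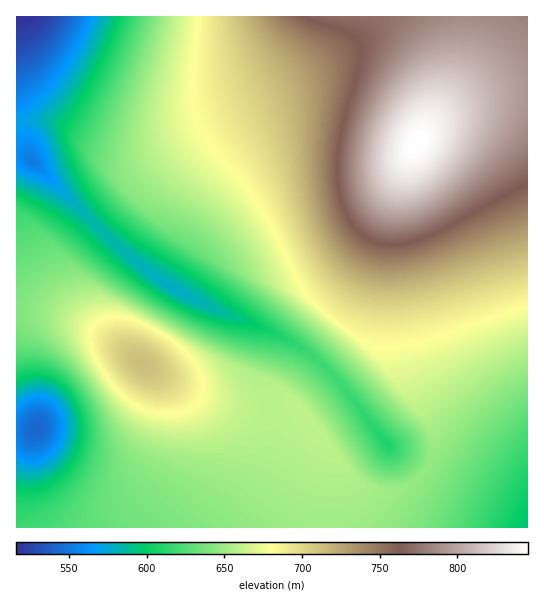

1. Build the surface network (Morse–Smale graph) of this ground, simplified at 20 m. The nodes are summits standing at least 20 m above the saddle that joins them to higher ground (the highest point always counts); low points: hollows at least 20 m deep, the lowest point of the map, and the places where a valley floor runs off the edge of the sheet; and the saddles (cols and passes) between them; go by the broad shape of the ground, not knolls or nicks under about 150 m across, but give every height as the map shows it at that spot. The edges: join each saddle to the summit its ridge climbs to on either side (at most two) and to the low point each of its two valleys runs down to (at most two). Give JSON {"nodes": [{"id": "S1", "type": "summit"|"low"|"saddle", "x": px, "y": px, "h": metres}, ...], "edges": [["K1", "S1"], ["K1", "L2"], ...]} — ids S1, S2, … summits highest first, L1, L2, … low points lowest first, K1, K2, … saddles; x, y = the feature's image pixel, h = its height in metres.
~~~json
{"nodes": [
{"id": "S1", "type": "summit", "x": 417, "y": 142, "h": 845},
{"id": "S2", "type": "summit", "x": 143, "y": 363, "h": 713},
{"id": "L1", "type": "low", "x": 22, "y": 17, "h": 516},
{"id": "L2", "type": "low", "x": 37, "y": 429, "h": 541},
{"id": "L3", "type": "low", "x": 527, "y": 527, "h": 593},
{"id": "K1", "type": "saddle", "x": 426, "y": 470, "h": 646},
{"id": "K2", "type": "saddle", "x": 17, "y": 311, "h": 640}],
"edges": [["K1", "S1"], ["K1", "S2"], ["K1", "L1"], ["K1", "L3"], ["K2", "S2"], ["K2", "L1"], ["K2", "L2"]]}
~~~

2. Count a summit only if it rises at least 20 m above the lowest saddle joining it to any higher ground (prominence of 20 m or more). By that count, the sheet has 2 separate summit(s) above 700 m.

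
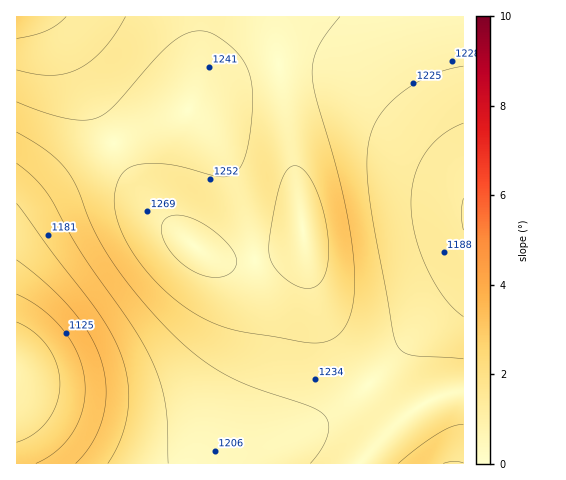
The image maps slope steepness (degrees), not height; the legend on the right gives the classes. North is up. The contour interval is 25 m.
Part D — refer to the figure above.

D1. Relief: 1075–1320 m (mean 1225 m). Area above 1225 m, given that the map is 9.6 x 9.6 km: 57.9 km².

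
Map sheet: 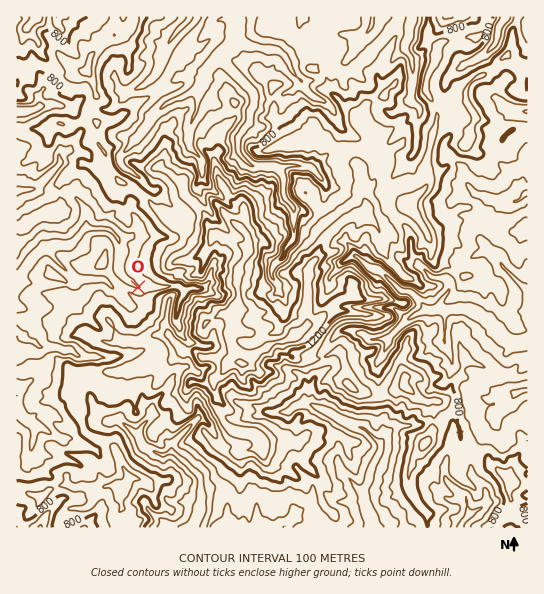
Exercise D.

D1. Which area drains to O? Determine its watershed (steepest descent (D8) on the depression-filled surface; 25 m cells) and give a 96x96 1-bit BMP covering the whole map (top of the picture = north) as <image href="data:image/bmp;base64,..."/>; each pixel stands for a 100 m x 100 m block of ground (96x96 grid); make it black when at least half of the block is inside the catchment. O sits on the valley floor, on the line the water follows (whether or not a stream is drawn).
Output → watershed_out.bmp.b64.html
<image width="96" height="96" href="data:image/bmp;base64,Qk2+BAAAAAAAAD4AAAAoAAAAYAAAAGAAAAABAAEAAAAAAIAEAAATCwAAEwsAAAIAAAAAAAAA////AAAAAAAAAAAAAAAAAAAAAAAAAAAAAAAAAAAAAAAAAAAAAAAAAAAAAAAAAAAAAAAAAAAAAAAAAAAAAAAAAAAAAAAAAAAAAAAAAAAAAAAAAAAAAAAAAAAAAAAAAAAAAAAAAAAAAAAAAAAAAAAAAAAAAAAAAAAAAAAAAAAAAAAAAAAAAAAAAAAAAAAAAAAAAAAAAAAAAAAAAAAAAAAAAAAAAAAAAAAAAAAAAAAAAAAAAAAAAAAAAAAAAAAAAAAAAAAAAAAAAAAAAAAAAAAAAAAAAAAAAAAAAAAAAAAAAAAAAAAAAAAAAAAAAAAAAAAAAAAAAAAAAAAAAAAAAAAAAAAAAAAAAAAAAAAAAAAAAAAAAAAAAAAAAAAAAAAAAAAAAAAAAAAAAAAAAAAAAAAAAAAAAAAAAAAAAAAAAAAAAAAAAAAAAAAAAAAAAAAAAAAAAAAAAAAAAAAAAAAAAAAAAAAAAAAAAAAAAAAAAAAAAAAAAAAAAAAAAAAAAAAAAAAAA8AAAAAAAAAAAAAAP4AAAAAAAAAAAAAB/4AAAAAAAAAAAAAD/wAAAAAAAAAAAAAH/wAAAAAAAAAAAAAH/wAAAAAAAAAAAAAP/wAAAAAAAAAAAAAP/4AAAAAAAAAAAAAP/4AAAAAAAAAAAAAP/4AAAAAAAAAAAAAP/4AAAAAAAAAAAAD//8AAAAAAAAAAAAH//8AAAAAAAAAAAAH//8AAAAAAAAAAAAH//8AAAAAAAAAAAAD//8AAAAAAAAAAAAB//8AAAAAAAAAAAAA//8AAAAAAAAAAAAAH/8AAAAAAAAAAAAAAf+AAAAAAAAAAAAAAH+AAAAAAAAAAAAAAD+AAAAAAAAAAAAAAD4AAAAAAAAAAAAAABgAAAAAAAAAAAAAAAAAAAAAAAAAAAAAAAAAAAAAAAAAAAAAAAAAAAAAAAAAAAAAAAAAAAAAAAAAAAAAAAAAAAAAAAAAAAAAAAAAAAAAAAAAAAAAAAAAAAAAAAAAAAAAAAAAAAAAAAAAAAAAAAAAAAAAAAAAAAAAAAAAAAAAAAAAAAAAAAAAAAAAAAAAAAAAAAAAAAAAAAAAAAAAAAAAAAAAAAAAAAAAAAAAAAAAAAAAAAAAAAAAAAAAAAAAAAAAAAAAAAAAAAAAAAAAAAAAAAAAAAAAAAAAAAAAAAAAAAAAAAAAAAAAAAAAAAAAAAAAAAAAAAAAAAAAAAAAAAAAAAAAAAAAAAAAAAAAAAAAAAAAAAAAAAAAAAAAAAAAAAAAAAAAAAAAAAAAAAAAAAAAAAAAAAAAAAAAAAAAAAAAAAAAAAAAAAAAAAAAAAAAAAAAAAAAAAAAAAAAAAAAAAAAAAAAAAAAAAAAAAAAAAAAAAAAAAAAAAAAAAAAAAAAAAAAAAAAAAAAAAAAAAAAAAAAAAAAAAAAAAAAAAAAAAAAAAAAAAAAAAAAAAAAAAAAAAAAAAAAAAAAAAAAAAAAAAAAAAAAAAAAAAAAAAAAAAAAAAAAAAAAAAAAAAAAAAAAAAAAAAAAAAAAAAAAAAAAAAAAAAAAAAAA="/>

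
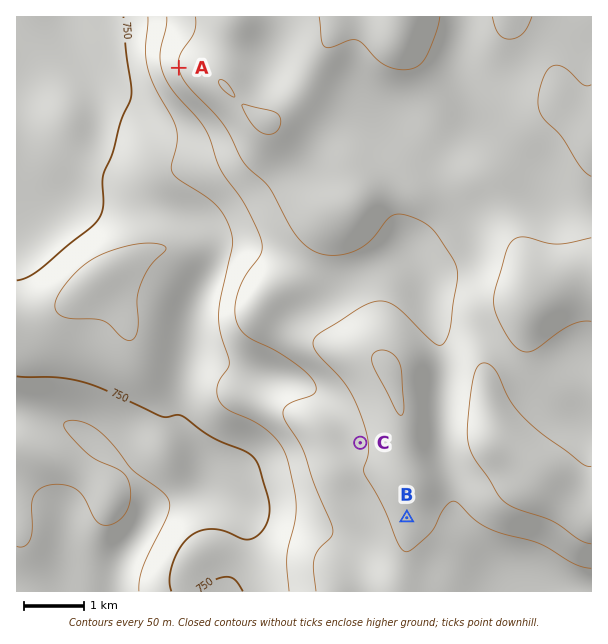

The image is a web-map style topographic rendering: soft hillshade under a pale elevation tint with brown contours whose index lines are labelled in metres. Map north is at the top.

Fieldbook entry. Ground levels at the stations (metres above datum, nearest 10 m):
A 900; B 910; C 890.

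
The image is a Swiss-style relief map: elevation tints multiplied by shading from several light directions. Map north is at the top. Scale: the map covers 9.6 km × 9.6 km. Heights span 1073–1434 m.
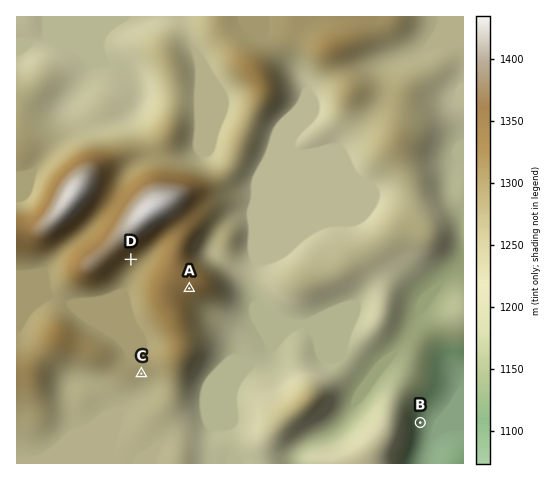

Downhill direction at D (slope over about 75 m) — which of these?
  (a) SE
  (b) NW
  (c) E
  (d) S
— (a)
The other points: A S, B E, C S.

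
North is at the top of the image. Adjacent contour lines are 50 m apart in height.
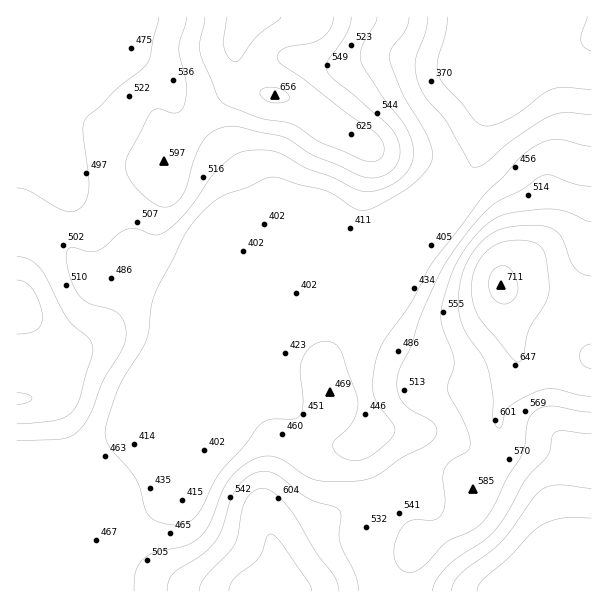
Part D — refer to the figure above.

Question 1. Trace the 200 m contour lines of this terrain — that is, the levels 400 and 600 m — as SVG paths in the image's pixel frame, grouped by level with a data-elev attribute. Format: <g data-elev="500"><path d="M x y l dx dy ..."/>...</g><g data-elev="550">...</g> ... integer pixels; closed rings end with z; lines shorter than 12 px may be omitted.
<g data-elev="400"><path d="M477 591l2-6 4-6 25-21 22-23 10-9 11-5 12-3 28 0"/><path d="M591 114l-27-1-15 3-38 25-26 23-8 3-4 0-26-45-21-24-8-17-3-10 0-11 11-28 2-15"/></g><g data-elev="600"><path d="M339 591l-1-7-4-8-18-24-24-40-17-19-6-3-6-2-9 3-7 7-5 12-4 24-3 9-6 9-25 26-4 7-1 6"/><path d="M17 404l11-2 4-4-5-4-10-1"/><path d="M17 334l12-1 7-3 5-6 2-7-3-14-7-13-7-7-9-3"/><path d="M591 276l-9-2-7-6-5-8-8-21-8-10-8-3-9-1-28 2-11 3-9 5-9 8-7 9-6 11-5 12-4 27 1 13 5 14 18 27 6 12 5 28 0 23 4 8 3 1 1-1 4-14 6-8 15-9 14-6 15-1 23 6 13 1"/><path d="M205 17l-5 25 0 11 17 42 5 7 8 5 30 11 31 6 32 19 40 17 12 1 6-3 3-8-1-7-5-8-33-23-42-33-21-14-5-6 2-6 5-5 27-5 11-5 8-9 4-12"/></g>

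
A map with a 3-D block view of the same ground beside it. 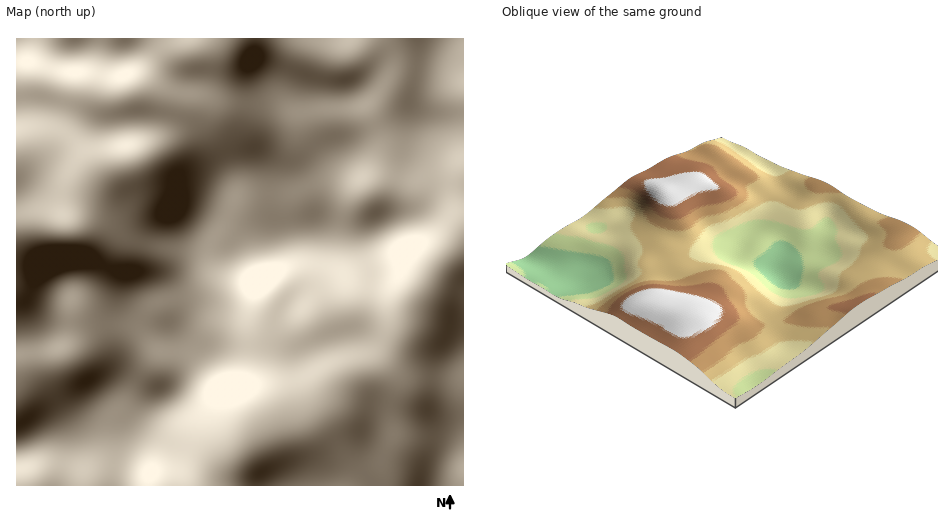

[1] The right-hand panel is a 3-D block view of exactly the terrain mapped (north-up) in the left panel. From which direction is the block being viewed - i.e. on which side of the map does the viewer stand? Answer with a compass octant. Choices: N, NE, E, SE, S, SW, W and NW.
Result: SE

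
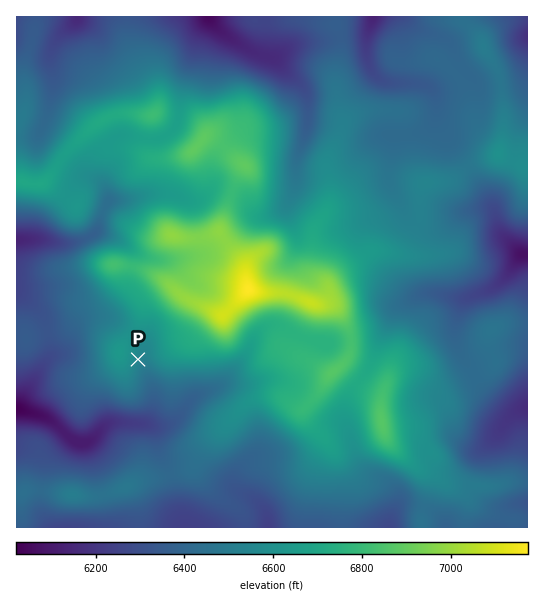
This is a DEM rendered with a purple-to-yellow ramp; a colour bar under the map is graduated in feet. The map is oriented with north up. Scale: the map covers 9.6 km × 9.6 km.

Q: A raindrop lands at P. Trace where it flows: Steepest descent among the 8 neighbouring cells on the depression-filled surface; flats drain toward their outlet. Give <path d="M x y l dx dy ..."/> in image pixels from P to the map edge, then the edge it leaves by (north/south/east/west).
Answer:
<path d="M138 359l7 7 1 7 4 8 1 8 2 1 0 23-2 2-8 8-34 0-3 2-16 16-7 0-1-2-11-1-4-3-13-13-12-7-4 0-5-2-4 0-6-3-6 0"/>
exit: west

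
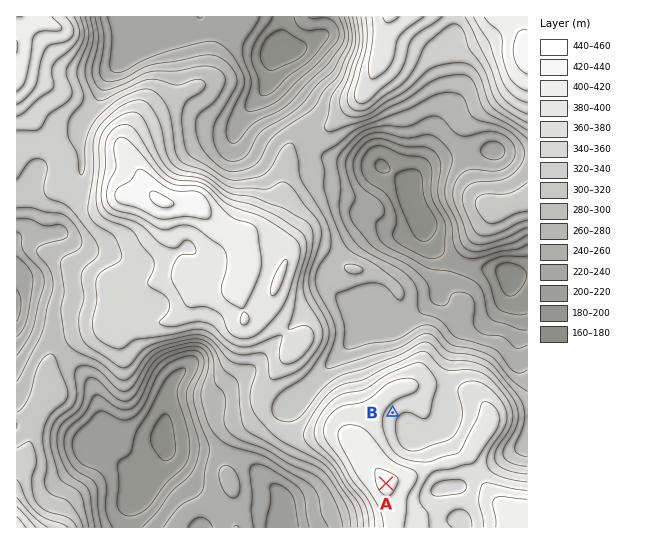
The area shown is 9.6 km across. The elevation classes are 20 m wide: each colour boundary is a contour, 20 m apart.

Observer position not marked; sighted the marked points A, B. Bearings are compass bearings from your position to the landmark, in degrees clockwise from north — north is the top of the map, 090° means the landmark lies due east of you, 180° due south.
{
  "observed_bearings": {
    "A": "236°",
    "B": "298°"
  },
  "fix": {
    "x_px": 448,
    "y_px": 442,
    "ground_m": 360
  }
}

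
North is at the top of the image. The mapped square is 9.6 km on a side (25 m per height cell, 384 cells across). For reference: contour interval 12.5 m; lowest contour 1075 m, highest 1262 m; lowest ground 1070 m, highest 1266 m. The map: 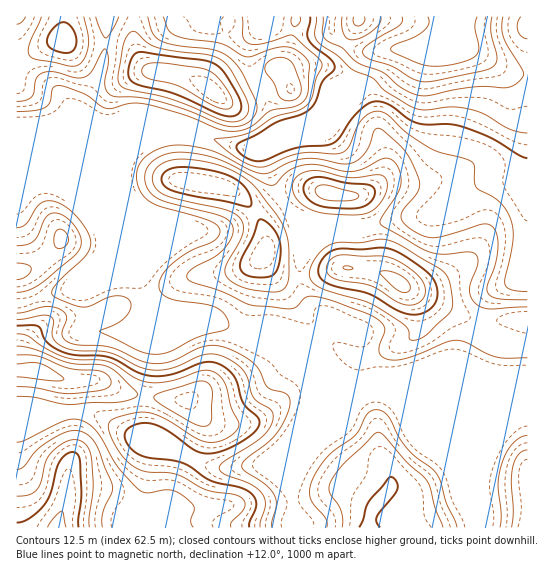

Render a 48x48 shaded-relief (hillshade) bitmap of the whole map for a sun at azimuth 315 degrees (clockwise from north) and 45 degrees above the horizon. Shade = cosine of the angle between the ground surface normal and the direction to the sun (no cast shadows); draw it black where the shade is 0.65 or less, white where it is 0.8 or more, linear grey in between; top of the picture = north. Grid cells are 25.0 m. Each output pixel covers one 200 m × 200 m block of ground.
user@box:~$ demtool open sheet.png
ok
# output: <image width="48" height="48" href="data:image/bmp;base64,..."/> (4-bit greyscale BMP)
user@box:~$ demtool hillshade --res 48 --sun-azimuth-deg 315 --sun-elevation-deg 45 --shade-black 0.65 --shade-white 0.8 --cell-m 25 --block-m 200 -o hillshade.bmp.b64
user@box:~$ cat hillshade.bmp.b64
<image width="48" height="48" href="data:image/bmp;base64,Qk32BAAAAAAAAHYAAAAoAAAAMAAAADAAAAABAAQAAAAAAIAEAAATCwAAEwsAABAAAAAAAAAAAAAAABEREQAiIiIAMzMzAERERABVVVUAZmZmAHd3dwCIiIgAmZmZAKqqqgC7u7sAzMzMAN3d3QDu7u4A////AHiHUyNFVmZlVUQyEkVmZ4h2VVVVVVZ4iHiYUyM0VmZlVVVCIjVmZnd2VVVVRVZ4iHiYYyM0VmZmZndkM0VmZmd2VVVERWZ4h4iZdDNEVnd2Z4iHZVZ4dmd3ZVVERWZ4h3iJdDRFVnh3ZniHdmZ4h3d3ZmZUVWaIiIiJdTNFZ3iHZVVVVmZ4mHd3ZmZlVmaJmIiZhkNFZnd3ZDIiNFZnmYh3ZlZmZmZ5mYmaqFREVmZmVDEQAkVmiZmHZVZmZmZ4mXiaqWVEVWVVVDMhACRmZ5mYZVZmZmZnmWZ4mHVDNEVVVEREMRNWZniYZVZmZmZmeGZmd2VDMzRFVURVVDJFZmeYZVZmZmZmZlVVRERDNEVVVURFZlRFZmaIdmZmZmZmZjRDMzM0VXeHZUREVmVVZmZnZmZmZmZmZjM0REREZ5qql1RERWZVZmVWZmZmZmZmZlVWeIh2eJvMuXZVVWZmZlVVRFVmZmVVVYiImruYeJq8ypdmZmZmZmZVQzNFVVVURJmImruod3iauph2ZmZmZmZnZTIjRVVVVYdlaJmHdmZ4mZh2ZmZmZmZnh1QzNFVVVZdTNWZlVmZmd3dmVVVVZmZmd2VDRFZmVbp1RFVURWZmZmZlRVVVVlVVVUQzRVZnd5mYZndlVWZVVVVVREREVVRERDIjRFZ4mVVnd4iHZmZVREVUREREQzM0RDMjRFV4mSIzRmeId3dlVVVUQzRFQyI0VVQ0RERFd0MhE1Zmd4iHZmZlQzRndUNFZmVVVUMzVmVCEDVmZnmYh4iHVDNpqXZ3d3ZmZlQzRXdlIRNWZmeZmJmpdTJZzKmZh3d3d2VDRYiGQiNWZmZ4mJqqhkNGm6qqmHd4iHZDRIiHZDRWZmZmd4iZhkRWZ4iIh3d3iIdURImYZVVmZmVVVVZ4dlRVVERFVWZneIdlVYiYdlZmZlQzIjNWZlVUMiESI0VWZ3dlVYiIdmZmZlMiIiNEVWZlQzIREjRFVmdmVXd3ZmZmd2UzNERVVneIdmdjIjRFVWZmVWZmZmZmeZh2ZmdmeImqmZqXU0RVVVVVVWZmZmZmirqYiIiImru7qaqpdUVWZlVVVWZmZmZmeru6mZh3m8y7qZmZhlVmZmZVZmZmZmZmaKuqmYZFZ5q6qZmIdmZmZmZmZmZmZmZmZniIh1MQFGd4iamHdmZ3d3d2d1VVZmZWZmZlVDEAACRWZ5qXZmd3d3dmZjNEVVVEVVRDMiEAAAATZnqpdmeIh3ZmZiMzRVVCIjIiIzIhIyAANmiph3eIh3dmZjM0RFZTEREjRFQzRVQAFWZ4d3eIiHd2d0M0REZ2QyM0VmVEVmYwA1ZmZneJmIh3d0QzMzWJhmVmd2VFZmZCElZ3ZmeImZiHdlQzMyR5mYiImHZWiHZUREZ4d2d3iIiHdnZUQyNomImaqodnmpdlZlVFZmZmZ3iHZoh2VDRoh3eJmYdmiqhkV2QiNEVWZmeHZomHZURohlVnd3ZUZ5dCNnUhIzRFZmeIdomYZURohkVWZmZEVndBFXYyIzRFVniIdw=="/>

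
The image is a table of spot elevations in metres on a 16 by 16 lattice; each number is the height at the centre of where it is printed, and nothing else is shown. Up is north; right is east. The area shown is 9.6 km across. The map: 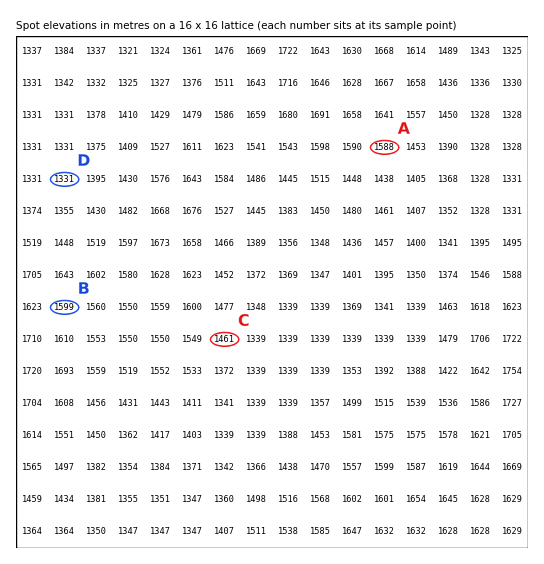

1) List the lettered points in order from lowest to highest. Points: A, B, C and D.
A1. D C A B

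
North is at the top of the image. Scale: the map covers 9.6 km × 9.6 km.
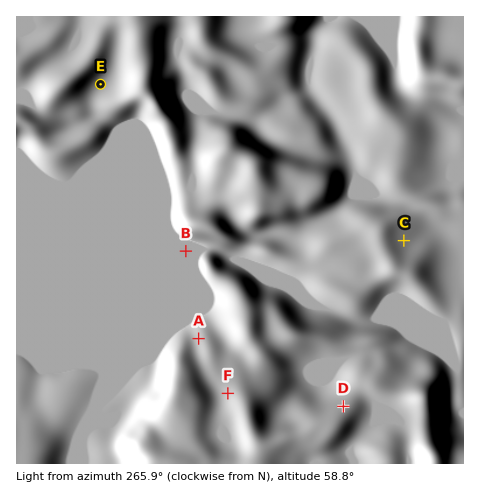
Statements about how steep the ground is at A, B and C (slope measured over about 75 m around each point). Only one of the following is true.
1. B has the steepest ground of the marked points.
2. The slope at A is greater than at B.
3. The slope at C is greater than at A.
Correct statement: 2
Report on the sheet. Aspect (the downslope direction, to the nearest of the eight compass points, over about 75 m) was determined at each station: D N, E SE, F NW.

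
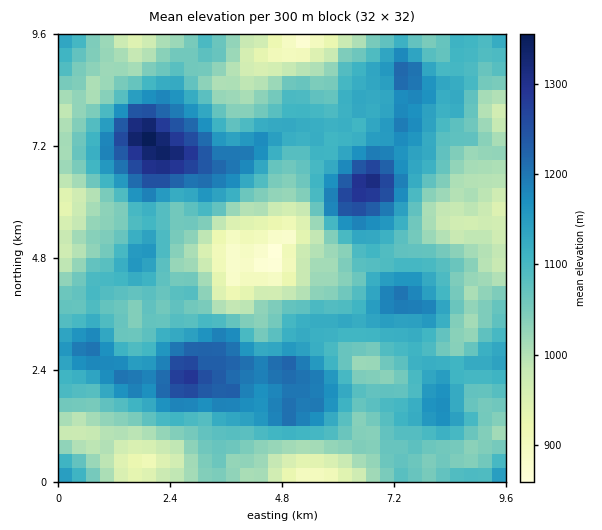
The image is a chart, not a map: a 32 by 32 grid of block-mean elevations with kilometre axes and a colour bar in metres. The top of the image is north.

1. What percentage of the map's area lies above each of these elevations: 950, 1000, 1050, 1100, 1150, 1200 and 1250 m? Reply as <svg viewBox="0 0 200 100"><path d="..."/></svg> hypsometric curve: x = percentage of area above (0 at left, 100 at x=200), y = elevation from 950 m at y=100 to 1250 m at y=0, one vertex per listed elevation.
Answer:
<svg viewBox="0 0 200 100"><path d="M188 100l-19-17-38-16-50-17-39-17-23-16-12-17"/></svg>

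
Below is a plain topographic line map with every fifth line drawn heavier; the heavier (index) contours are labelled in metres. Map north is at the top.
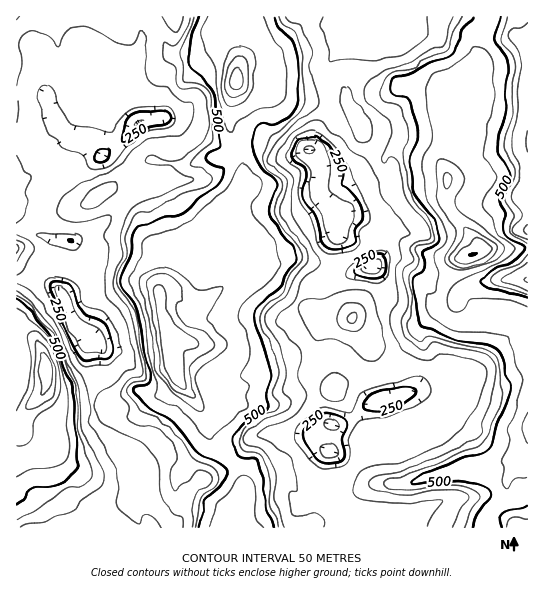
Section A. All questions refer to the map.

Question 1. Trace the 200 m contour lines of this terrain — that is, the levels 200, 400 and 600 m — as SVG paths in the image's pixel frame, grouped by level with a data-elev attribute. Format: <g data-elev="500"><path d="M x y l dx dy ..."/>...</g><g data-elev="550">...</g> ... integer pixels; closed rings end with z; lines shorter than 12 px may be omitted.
<g data-elev="200"><path d="M327 457l-5-4-2-7 6-3 8 1 4 5 0 5-4 3z"/><path d="M330 430l-4-2-2-3 1-4 4-3 6 2 4 5-2 5z"/><path d="M86 353l-5-4-15-26-10-30-1-4 2-2 5 0 5 3 11 25 8 8 13 7 6 8 2 9-1 6-4 1z"/><path d="M370 274l-7-3-1-2 1-3 9-5 8 0 2 4-2 6-3 3z"/><path d="M334 245l-4-2-3-4-7-26-10-16-1-7 2-13-1-7-3-5-9-7-2-4 2-9 8-5 9 0 10 7 6 20-2 19 1 5 7 6 14 6 5 7-1 6-5 11-4 13-5 4z"/><path d="M135 126l-1-1 2-3 7-1z"/></g><g data-elev="400"><path d="M21 527l6-3 16-2 14-6 15-5 13-13 15-11 3-5 1-7-2-8-20-36-3-45-10-20-12-31-25-33-15-11"/><path d="M284 527l-9-28 1-21-2-9-10-18-6-3-11-2-3-5 3-8 6-7 11-7 18-6 8-8 0-6-8-10 4-16-1-8-7-23-12-16-2-7 5-9 17-15 8-18 12-14 2-5-1-5-3-7-17-20-7-12 1-5 6-22-1-8-4-5-12-8-2-5 2-8 7-12 26-24 14-10 2-4-2-12-8-20 3-17 0-5-8-12-3-12-11-3-5-5"/><path d="M350 331l9-1 5-7 0-13-2-5-4-2-13 1-4 3-2 4-1 8 1 6 4 4z"/><path d="M527 291l-21-8-4-4 4-4 16-8 5-4"/><path d="M17 262l8-13-2-5-6-4"/><path d="M527 240l-11-5-3-5 9-13-1-4-7-10-2-5 1-5 6-12 2-11-2-7-6-13-1-7 6-28 0-25 4-25-4-12-8-14-1-4 1-4 3-4 8 0 6-5"/><path d="M83 209l6 1 5-2 19-13 4-5 0-7-3-2-7 1-16 8-9 12-1 4z"/><path d="M359 142l6 1 5-4 2-6-1-7-6-14-10-11-5-11-3-3-4 0-3 6 1 10 8 23 6 12z"/><path d="M191 17l-6 16-7 10-5 2-8-2-3 12 3 6 12 7 1 15 1 5 4 2 14-1 8 6 2 6 2 21-1 12-5 7-16 14-9 5-9 2-18-6-3 1-3 2 0 3 3 1 22 2 12 8 11 4 1 2-8 6-25 10-23 8-7 5-4 7-7 20 2 19-8 19-1 8 2 12 11 12 5 10 12 55 0 4-2 2-10 2-4 3-6 10 0 6 8 9 0 15 9 5 12-1 5 1 9 7 8 10 4 7 1 7-7 18 1 10 3 5 3 0 5-6 8-4 8-9 8 0 5 6-1 6-12 8-4 6-3 30"/><path d="M453 17l-5 13-2 12-3 4-16 5-20 13-16 4-7 3-17 14-3 9 2 8 20 16 6 11 0 9-10 17 0 6 3 2 4-5 2-1 7 5 7 35 7 10 13 14 4 13 0 4-2 2-13 3-5 4 4 14-7 8-2 5 4 28-1 7-6 12 3 13 7 9 10 7 4 0 6-7 4-1 50 12 8 6 3 10-6 35-7 18-2 10-3 4-34 17-38 16-31 7-5 4-1 4 6 5 20 4 16 0 38-4 14 1 5 4 0 4-8 12-7 16"/></g><g data-elev="600"><path d="M17 445l6-1 7-4 5-22 19-14 4-6 2-7-1-20-6-19-8-13-11-8-4 1-2 3 3 24-3 30-11 21"/><path d="M527 413l-3 8-1 6 2 12 2 5"/><path d="M196 410l5 1 2-4-8-25 1-8 6-8 19-13 5-8-2-7-10-9-6-11 0-4 10-16 5-11-2-1-15 4-8 0-5-3-11-12-7-5-9-3-11 1-12 7-3 8 14 63 2 24 15 22z"/><path d="M457 270l14 0 19-7 10-8 5-8-3-4-44-34-3-8 8-18-1-9-7-9-8-5-5-1-4 2-2 5 1 32 4 9 13 20 2 8-2 7-8 12-1 5 4 7z"/><path d="M229 105l5 0 8-3 7-7 4-5 3-27-2-9-4-4-11-3-5 1-4 3-4 7-2 9-2 20 1 10z"/></g>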